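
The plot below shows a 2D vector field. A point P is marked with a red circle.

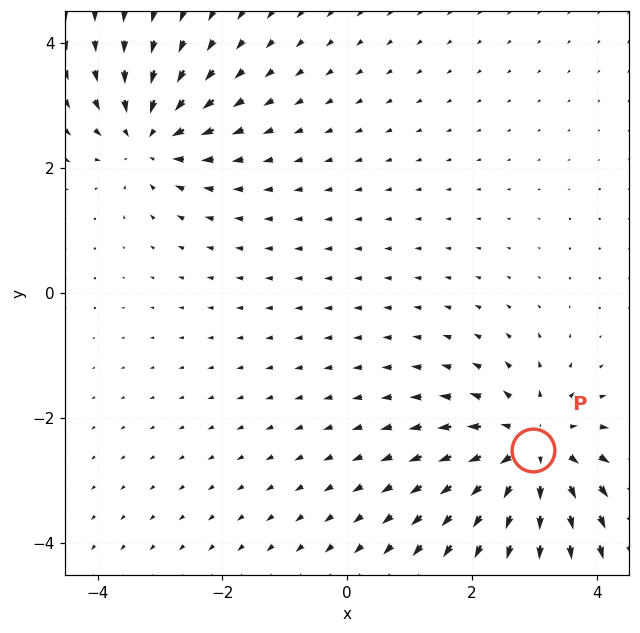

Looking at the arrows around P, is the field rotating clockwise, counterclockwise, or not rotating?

Near P at (3.0, -2.5) the arrows show no circulation. The curl there is ≈0.

not rotating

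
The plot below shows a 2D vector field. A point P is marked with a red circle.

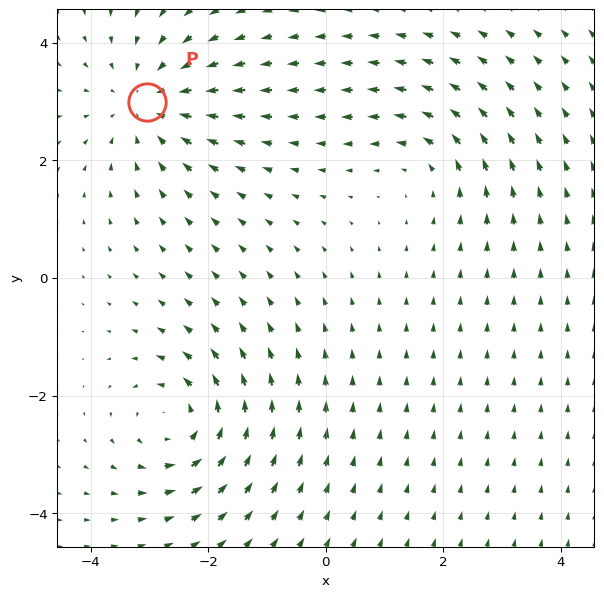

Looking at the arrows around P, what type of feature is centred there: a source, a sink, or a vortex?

sink

At P (-3.0, 3.0) the arrows converge inward. Divergence about -4, curl ≈0 — negative divergence with near-zero curl is a sink.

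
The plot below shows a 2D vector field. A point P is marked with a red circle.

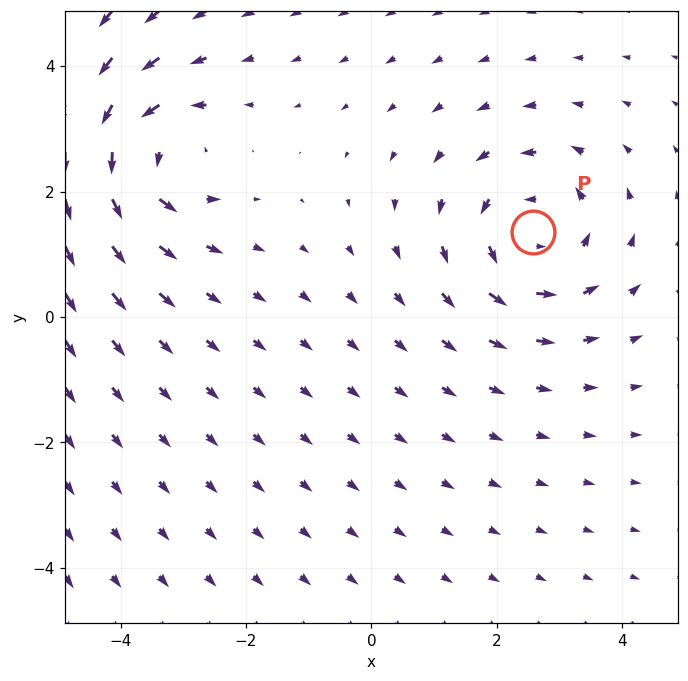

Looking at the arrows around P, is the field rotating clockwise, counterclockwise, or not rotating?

counterclockwise

Near P at (2.6, 1.3) the arrows circulate counterclockwise. The curl (z-component) there is about +4; positive curl means counterclockwise rotation.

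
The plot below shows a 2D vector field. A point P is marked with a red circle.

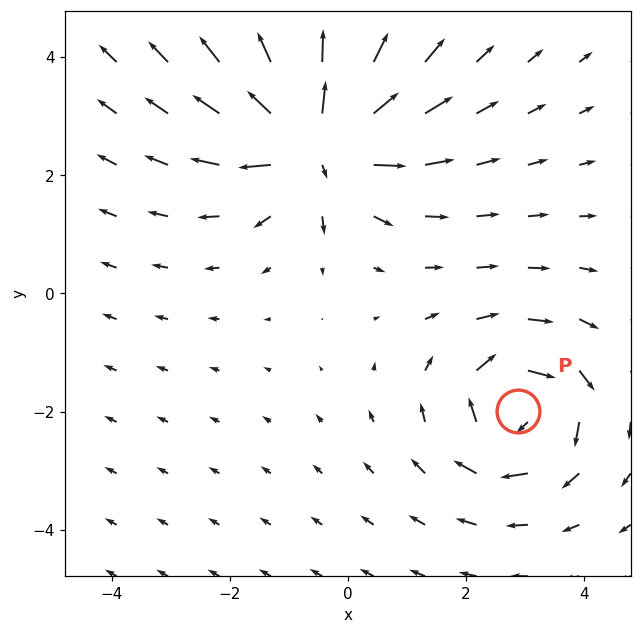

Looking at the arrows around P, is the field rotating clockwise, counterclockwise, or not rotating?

clockwise

Near P at (2.9, -2.0) the arrows circulate clockwise. The curl (z-component) there is about -5; negative curl means clockwise rotation.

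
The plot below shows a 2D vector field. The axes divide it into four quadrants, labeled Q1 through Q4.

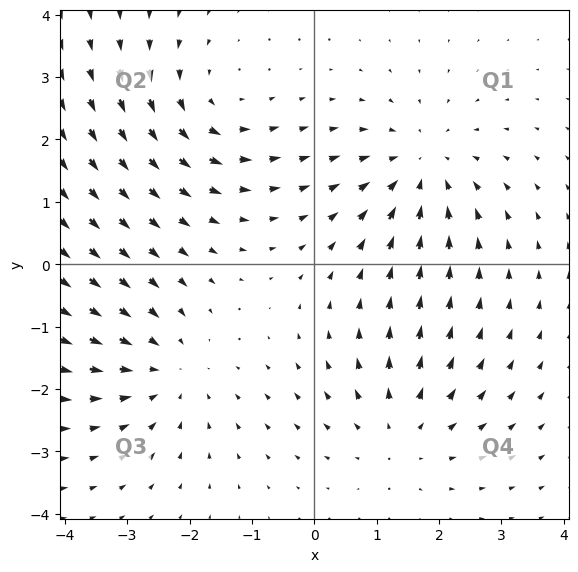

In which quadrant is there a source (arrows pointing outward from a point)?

The source sits at approximately (1.4, -2.7), which lies in quadrant Q4. The divergence there is about +3, positive as expected for a source.

Q4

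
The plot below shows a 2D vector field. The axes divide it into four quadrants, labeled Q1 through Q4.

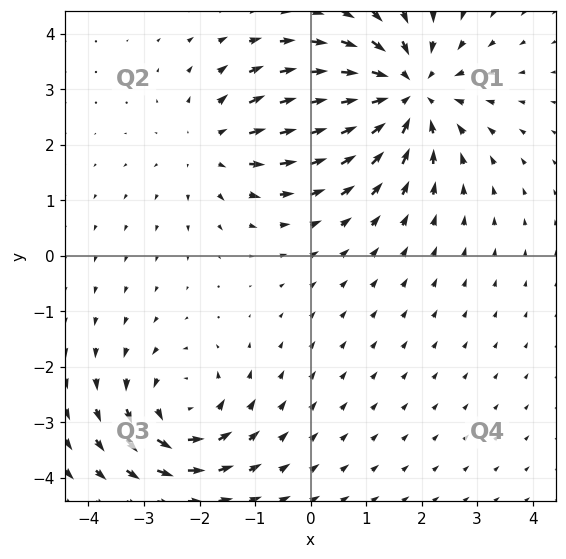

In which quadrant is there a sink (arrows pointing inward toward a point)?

The sink sits at approximately (1.7, 2.9), which lies in quadrant Q1. The divergence there is about -4, negative as expected for a sink.

Q1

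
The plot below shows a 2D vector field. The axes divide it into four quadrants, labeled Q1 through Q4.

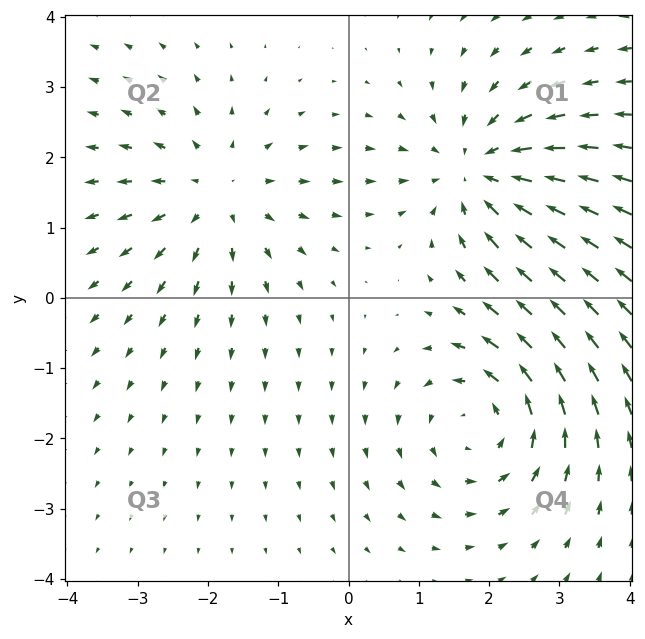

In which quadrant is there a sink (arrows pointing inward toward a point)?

Q1

The sink sits at approximately (1.9, 1.8), which lies in quadrant Q1. The divergence there is about -4, negative as expected for a sink.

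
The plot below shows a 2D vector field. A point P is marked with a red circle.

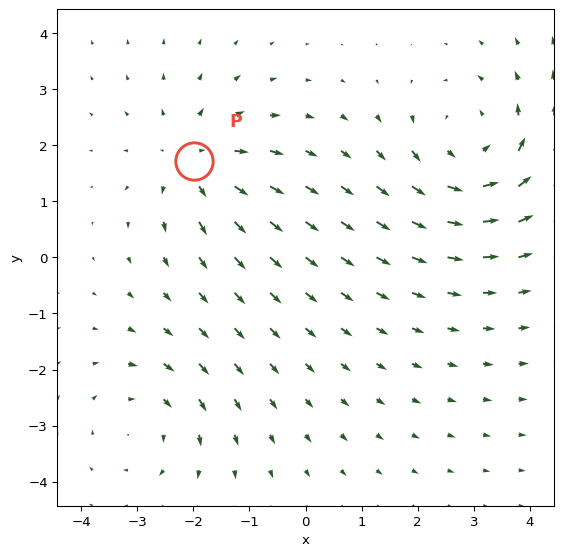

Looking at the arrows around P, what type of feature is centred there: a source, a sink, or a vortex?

source

At P (-2.0, 1.7) the arrows spread outward. Divergence about +3, curl ≈0 — positive divergence with near-zero curl is a source.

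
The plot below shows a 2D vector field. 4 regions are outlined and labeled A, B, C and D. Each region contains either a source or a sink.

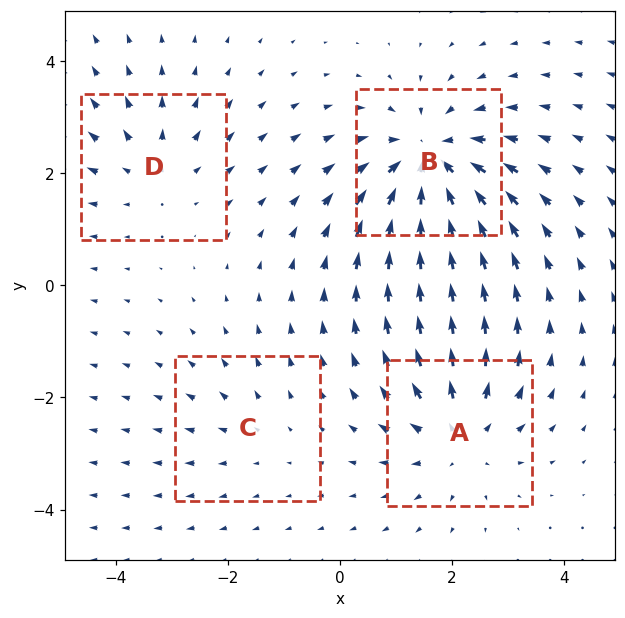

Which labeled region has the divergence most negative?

B

Divergence at each region's feature centre — A: about +4, B: about -6, C: about +2, D: about +3. Region B is most negative.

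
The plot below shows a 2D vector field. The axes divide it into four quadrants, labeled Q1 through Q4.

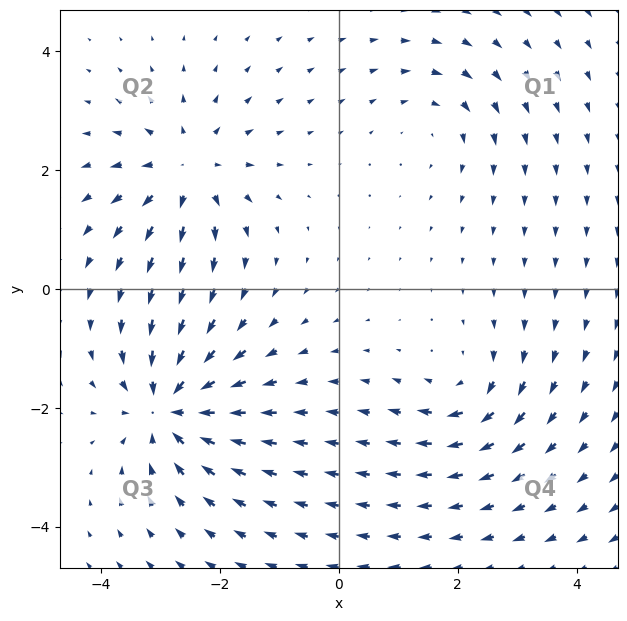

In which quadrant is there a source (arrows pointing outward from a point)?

The source sits at approximately (-2.5, 2.0), which lies in quadrant Q2. The divergence there is about +5, positive as expected for a source.

Q2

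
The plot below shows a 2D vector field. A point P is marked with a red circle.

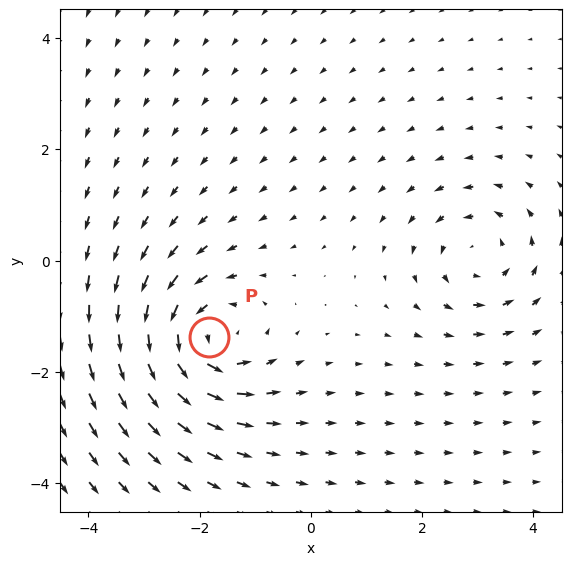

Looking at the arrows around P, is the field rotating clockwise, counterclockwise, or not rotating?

Near P at (-1.8, -1.4) the arrows circulate counterclockwise. The curl (z-component) there is about +5; positive curl means counterclockwise rotation.

counterclockwise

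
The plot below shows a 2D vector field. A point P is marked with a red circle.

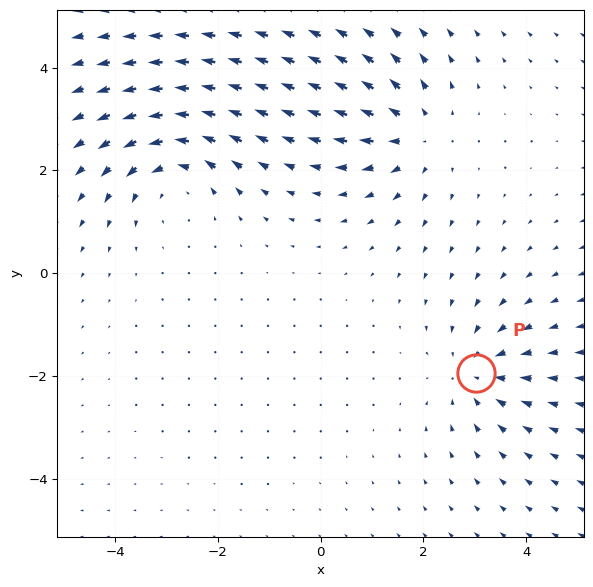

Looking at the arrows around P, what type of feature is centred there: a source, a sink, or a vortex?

sink

At P (3.0, -1.9) the arrows converge inward. Divergence about -3, curl ≈0 — negative divergence with near-zero curl is a sink.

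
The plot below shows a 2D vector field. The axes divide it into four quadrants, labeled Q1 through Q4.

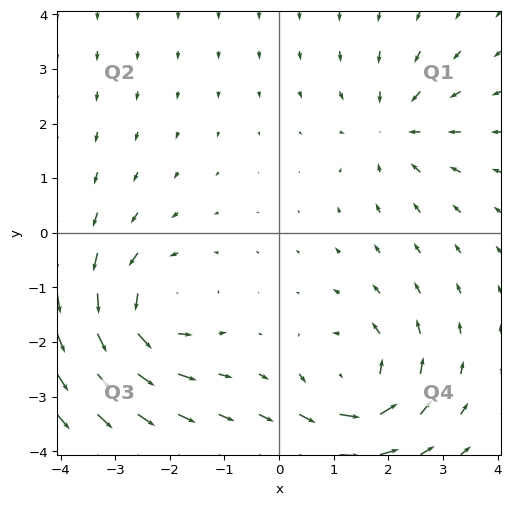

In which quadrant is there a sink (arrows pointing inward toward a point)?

The sink sits at approximately (2.1, 1.9), which lies in quadrant Q1. The divergence there is about -3, negative as expected for a sink.

Q1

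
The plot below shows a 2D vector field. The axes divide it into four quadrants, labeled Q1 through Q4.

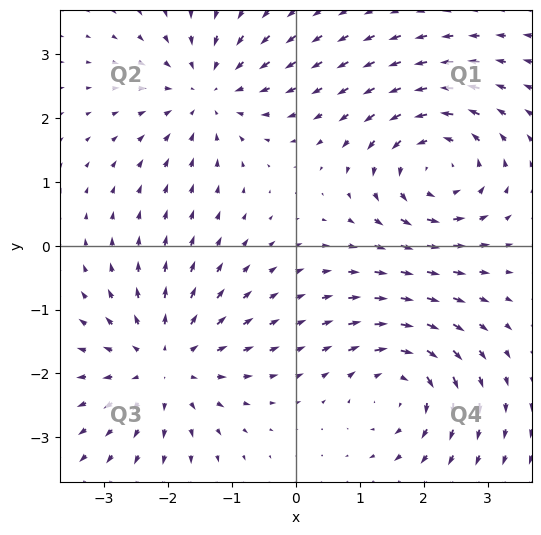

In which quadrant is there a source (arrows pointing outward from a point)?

Q3

The source sits at approximately (-2.1, -1.9), which lies in quadrant Q3. The divergence there is about +3, positive as expected for a source.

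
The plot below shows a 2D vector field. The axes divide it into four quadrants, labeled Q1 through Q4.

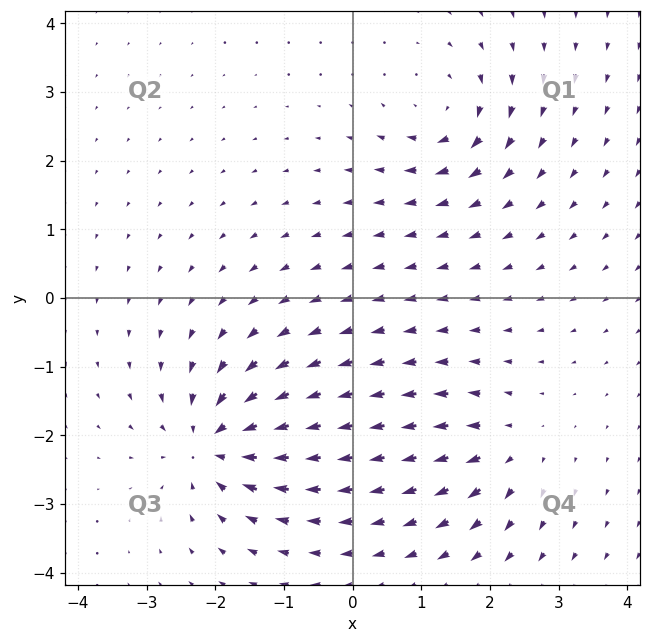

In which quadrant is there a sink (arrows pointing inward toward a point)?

The sink sits at approximately (-2.0, -2.1), which lies in quadrant Q3. The divergence there is about -7, negative as expected for a sink.

Q3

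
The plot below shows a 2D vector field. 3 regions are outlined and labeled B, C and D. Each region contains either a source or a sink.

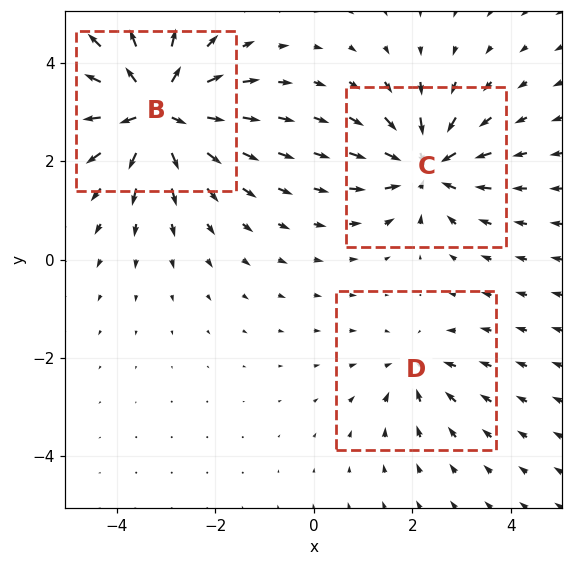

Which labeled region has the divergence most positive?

B

Divergence at each region's feature centre — B: about +6, C: about -4, D: about -2. Region B is most positive.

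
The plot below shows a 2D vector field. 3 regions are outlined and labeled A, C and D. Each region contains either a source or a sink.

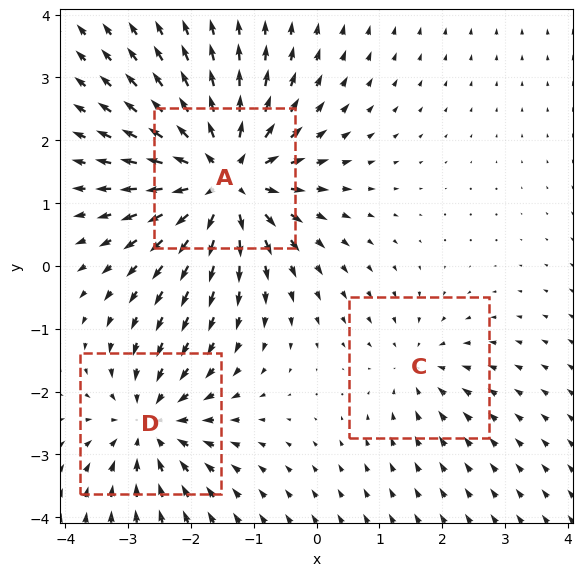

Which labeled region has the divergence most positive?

A

Divergence at each region's feature centre — A: about +6, C: about -2, D: about -4. Region A is most positive.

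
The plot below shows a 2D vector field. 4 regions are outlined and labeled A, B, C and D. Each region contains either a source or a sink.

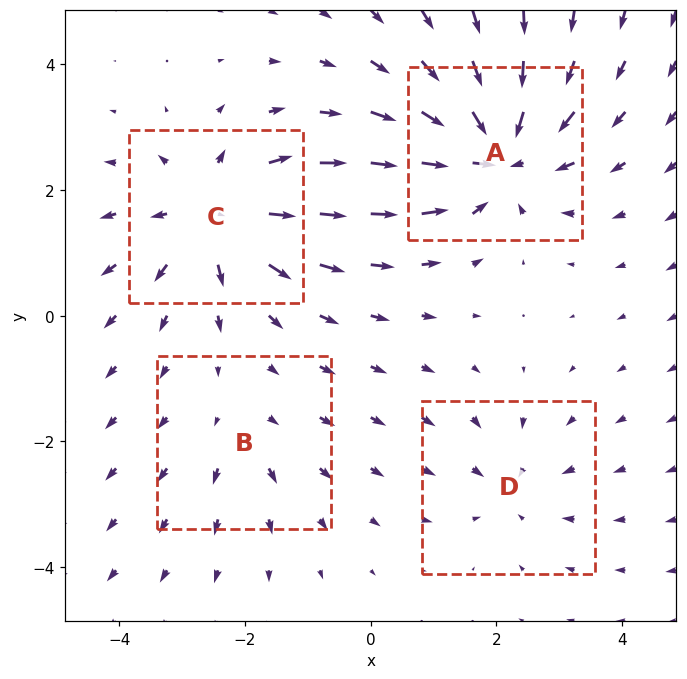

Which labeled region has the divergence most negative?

Divergence at each region's feature centre — A: about -7, B: about +2, C: about +6, D: about -3. Region A is most negative.

A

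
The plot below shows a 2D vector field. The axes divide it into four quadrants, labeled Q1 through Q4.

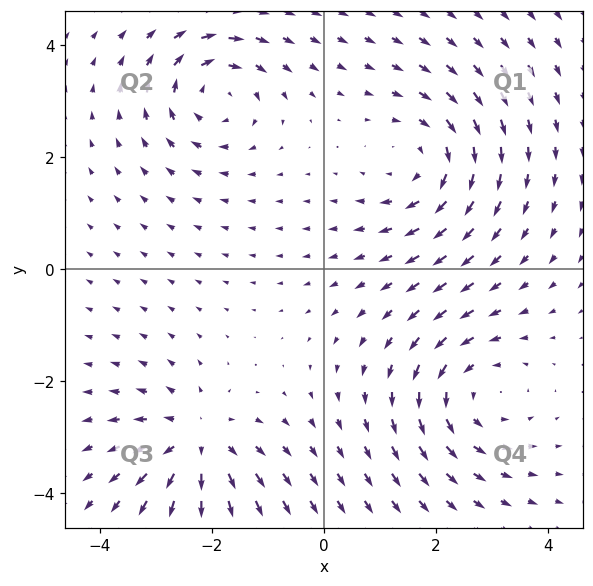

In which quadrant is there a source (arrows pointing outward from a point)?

The source sits at approximately (-2.3, -3.1), which lies in quadrant Q3. The divergence there is about +5, positive as expected for a source.

Q3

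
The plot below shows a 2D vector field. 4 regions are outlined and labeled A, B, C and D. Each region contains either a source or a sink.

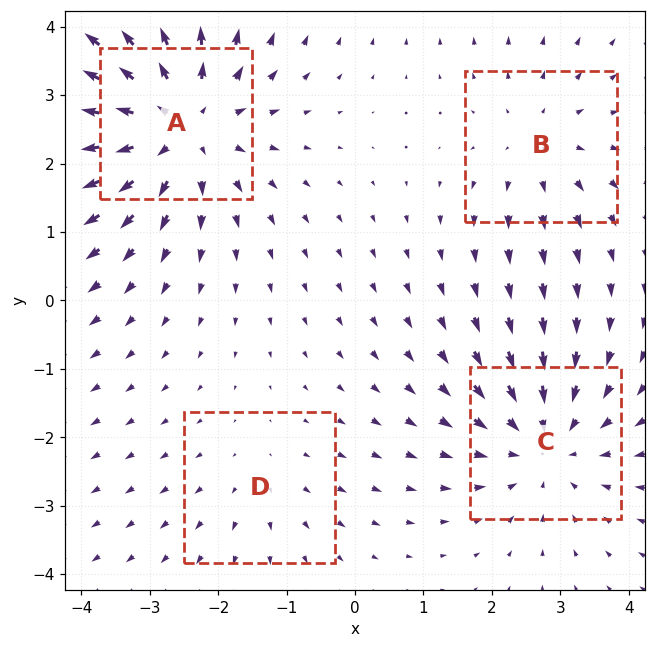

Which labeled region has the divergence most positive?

A

Divergence at each region's feature centre — A: about +6, B: about +3, C: about -4, D: about +2. Region A is most positive.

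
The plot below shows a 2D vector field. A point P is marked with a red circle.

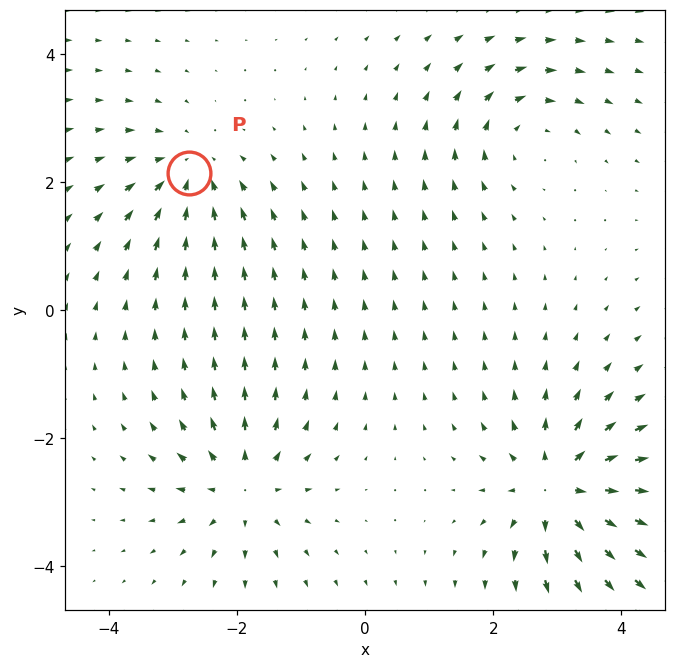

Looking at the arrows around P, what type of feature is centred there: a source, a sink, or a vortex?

At P (-2.8, 2.1) the arrows converge inward. Divergence about -4, curl ≈0 — negative divergence with near-zero curl is a sink.

sink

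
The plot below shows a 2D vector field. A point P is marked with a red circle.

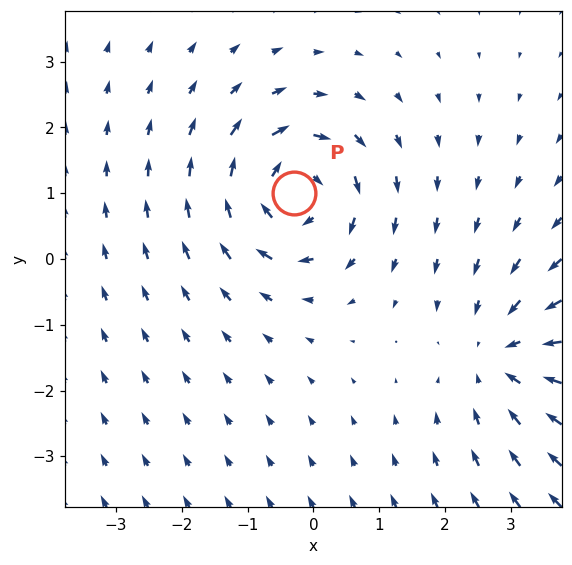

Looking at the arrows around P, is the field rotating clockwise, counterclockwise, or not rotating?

Near P at (-0.3, 1.0) the arrows circulate clockwise. The curl (z-component) there is about -5; negative curl means clockwise rotation.

clockwise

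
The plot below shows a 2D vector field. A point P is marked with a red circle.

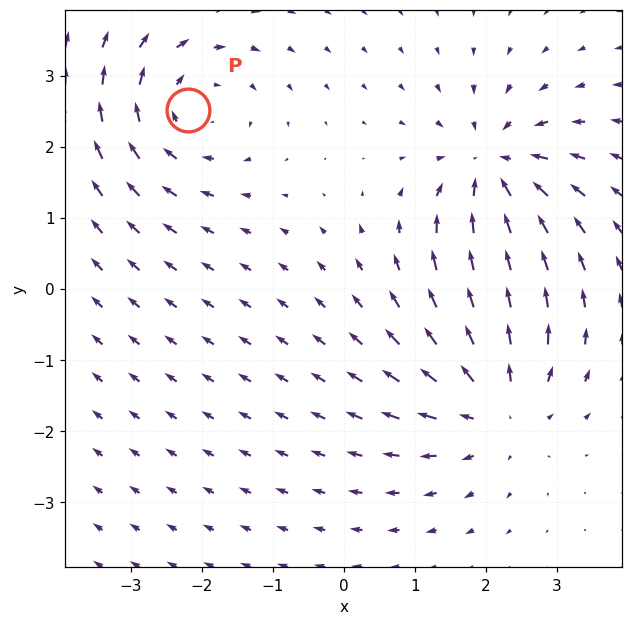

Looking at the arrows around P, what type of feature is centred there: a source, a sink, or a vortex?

vortex

At P (-2.2, 2.5) the arrows circulate clockwise. Divergence ≈0, curl about -4 — near-zero divergence with nonzero curl is a vortex.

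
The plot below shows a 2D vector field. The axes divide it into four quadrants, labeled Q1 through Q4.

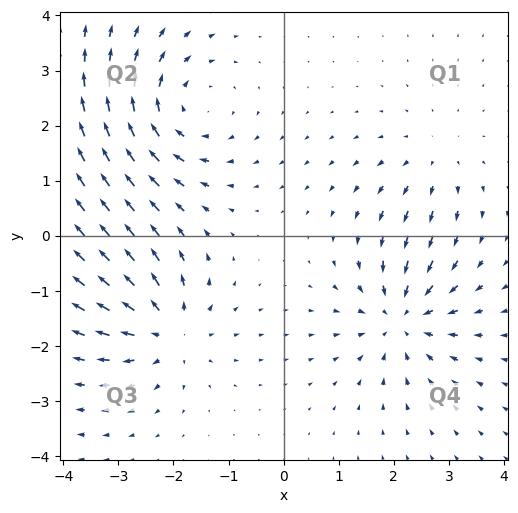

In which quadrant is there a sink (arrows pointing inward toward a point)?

The sink sits at approximately (2.2, -1.5), which lies in quadrant Q4. The divergence there is about -5, negative as expected for a sink.

Q4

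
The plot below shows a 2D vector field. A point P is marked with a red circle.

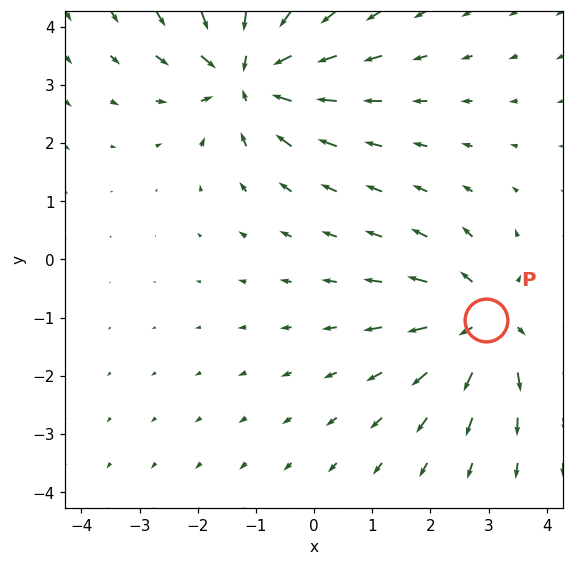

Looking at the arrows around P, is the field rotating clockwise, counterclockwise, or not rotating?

not rotating

Near P at (3.0, -1.0) the arrows show no circulation. The curl there is ≈0.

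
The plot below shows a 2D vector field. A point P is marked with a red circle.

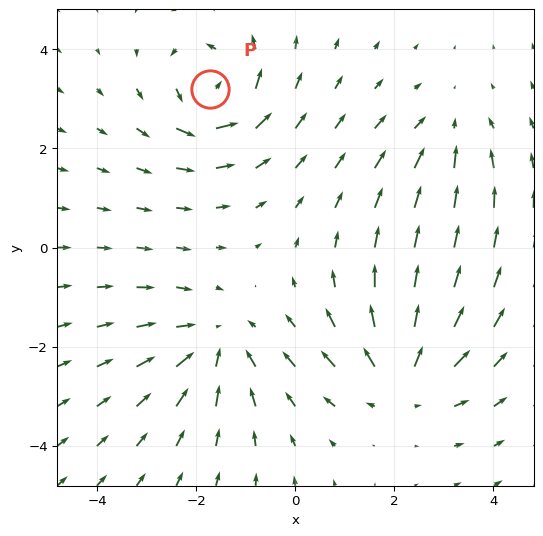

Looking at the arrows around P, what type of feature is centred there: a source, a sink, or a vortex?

vortex

At P (-1.7, 3.2) the arrows circulate counterclockwise. Divergence ≈0, curl about +5 — near-zero divergence with nonzero curl is a vortex.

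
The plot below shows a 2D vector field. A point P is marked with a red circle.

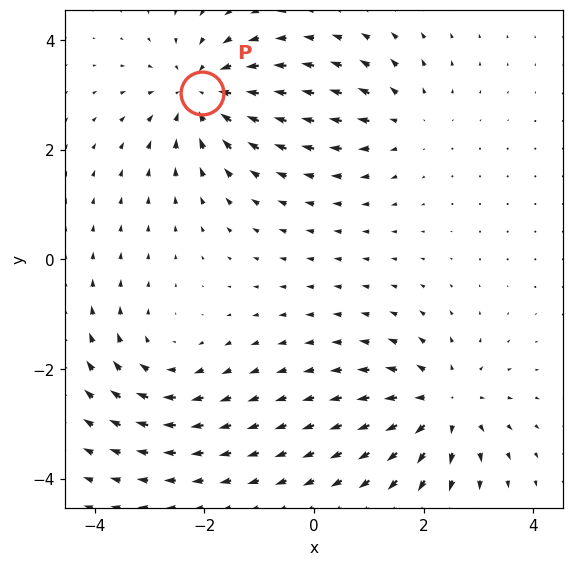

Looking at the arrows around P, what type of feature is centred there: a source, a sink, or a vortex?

At P (-2.0, 3.0) the arrows converge inward. Divergence about -5, curl ≈0 — negative divergence with near-zero curl is a sink.

sink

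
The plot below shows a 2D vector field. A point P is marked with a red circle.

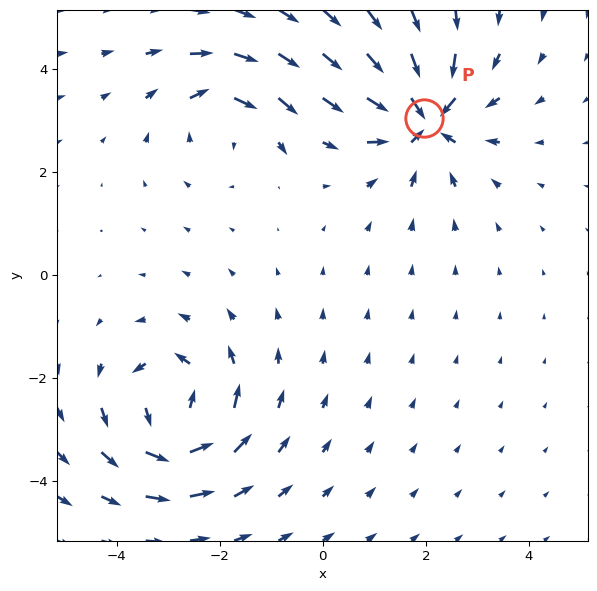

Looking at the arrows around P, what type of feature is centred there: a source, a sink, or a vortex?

sink

At P (2.0, 3.0) the arrows converge inward. Divergence about -7, curl ≈0 — negative divergence with near-zero curl is a sink.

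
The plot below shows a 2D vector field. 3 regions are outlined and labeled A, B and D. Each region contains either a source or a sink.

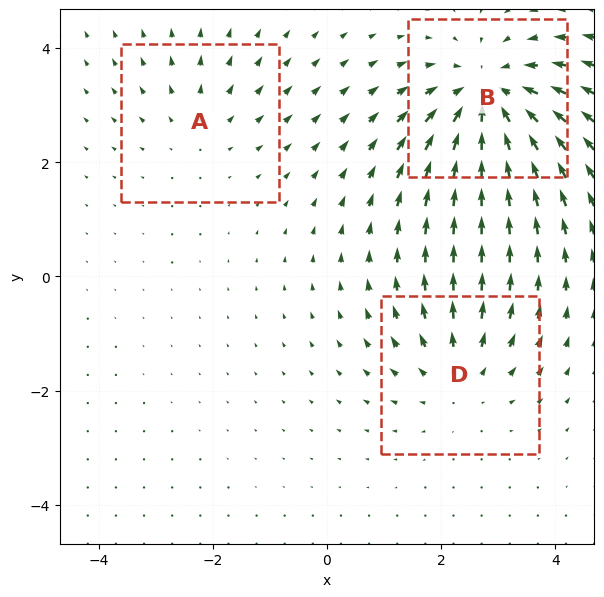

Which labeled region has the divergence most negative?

B

Divergence at each region's feature centre — A: about +2, B: about -5, D: about +3. Region B is most negative.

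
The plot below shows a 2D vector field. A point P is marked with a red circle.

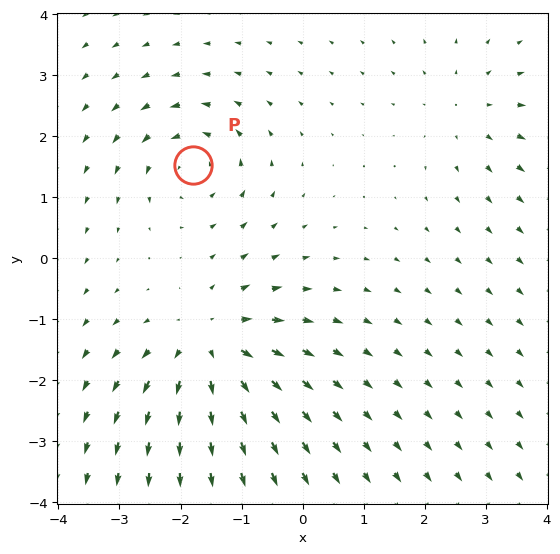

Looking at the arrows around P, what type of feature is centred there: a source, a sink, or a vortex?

At P (-1.8, 1.5) the arrows circulate counterclockwise. Divergence ≈0, curl about +4 — near-zero divergence with nonzero curl is a vortex.

vortex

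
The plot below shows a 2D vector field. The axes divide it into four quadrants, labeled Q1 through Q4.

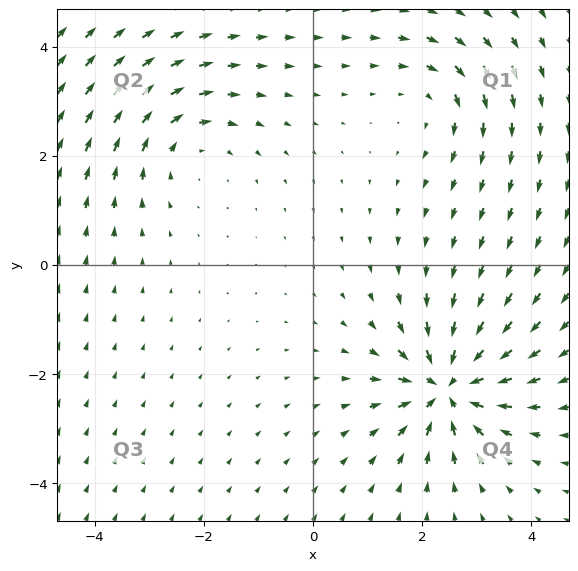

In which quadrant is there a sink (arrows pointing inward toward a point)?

Q4

The sink sits at approximately (2.5, -2.2), which lies in quadrant Q4. The divergence there is about -7, negative as expected for a sink.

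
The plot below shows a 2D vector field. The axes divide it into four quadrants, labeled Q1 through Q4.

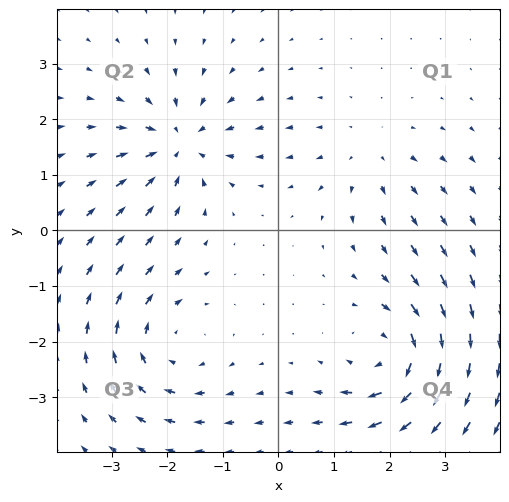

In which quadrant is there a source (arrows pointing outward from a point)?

The source sits at approximately (1.6, 1.3), which lies in quadrant Q1. The divergence there is about +3, positive as expected for a source.

Q1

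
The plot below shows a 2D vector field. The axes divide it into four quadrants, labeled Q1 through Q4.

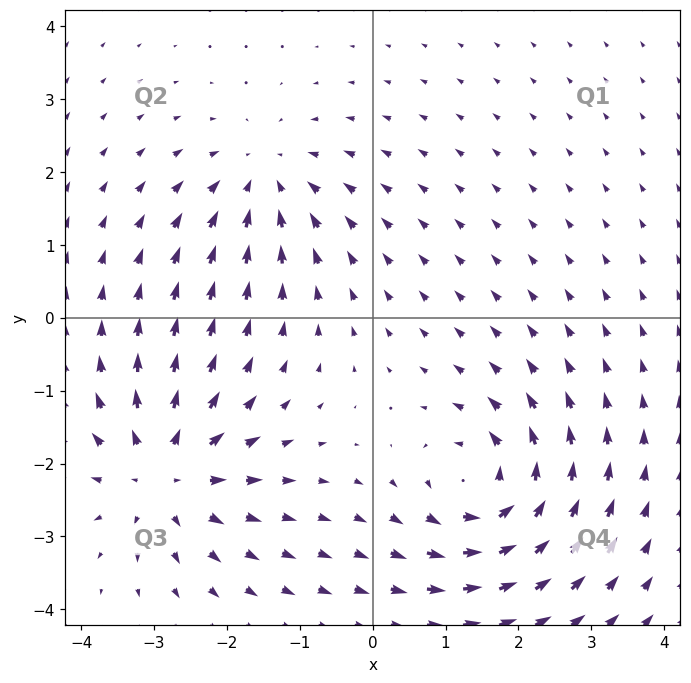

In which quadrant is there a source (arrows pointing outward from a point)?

The source sits at approximately (-2.9, -2.1), which lies in quadrant Q3. The divergence there is about +4, positive as expected for a source.

Q3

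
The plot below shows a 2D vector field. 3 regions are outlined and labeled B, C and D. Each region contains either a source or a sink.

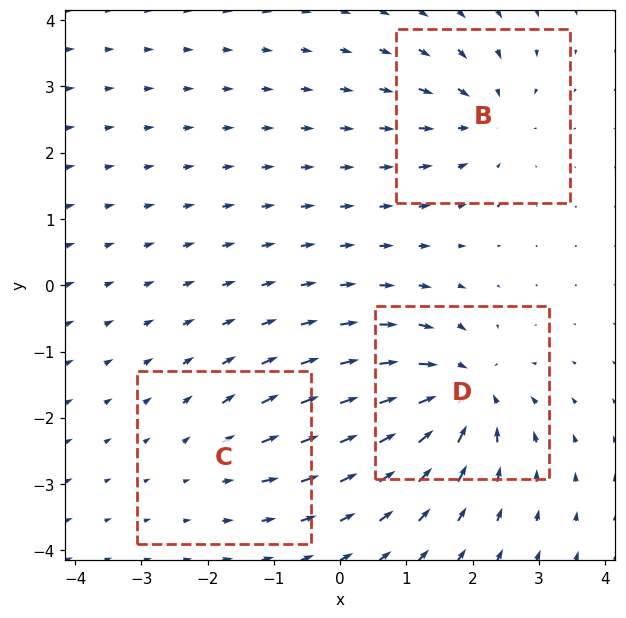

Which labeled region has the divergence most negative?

Divergence at each region's feature centre — B: about -4, C: about +2, D: about -6. Region D is most negative.

D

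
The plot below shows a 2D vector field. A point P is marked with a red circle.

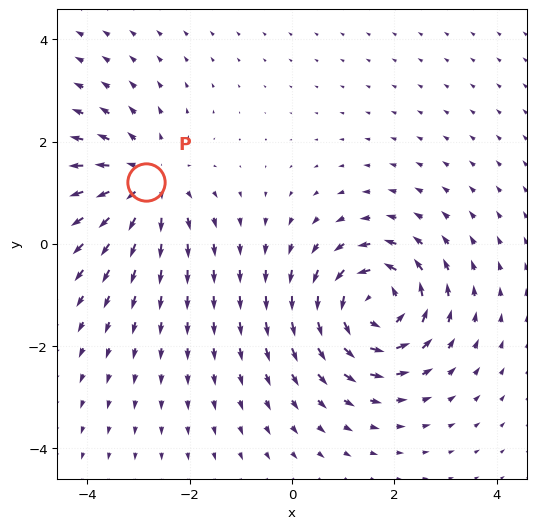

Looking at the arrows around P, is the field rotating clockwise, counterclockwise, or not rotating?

not rotating

Near P at (-2.9, 1.2) the arrows show no circulation. The curl there is ≈0.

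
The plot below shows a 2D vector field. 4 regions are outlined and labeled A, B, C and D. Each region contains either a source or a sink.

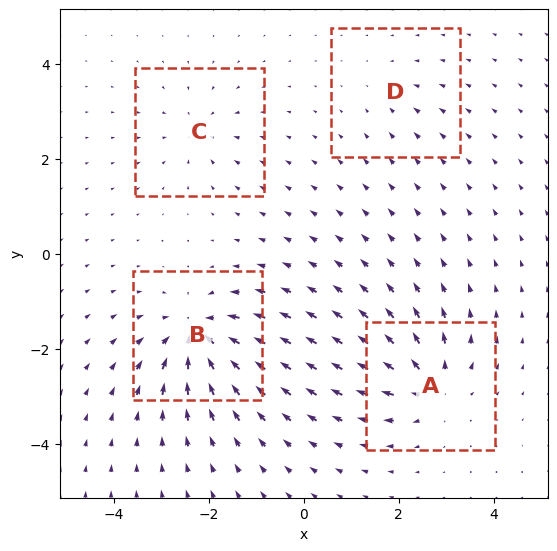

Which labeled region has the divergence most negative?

B

Divergence at each region's feature centre — A: about +6, B: about -8, C: about -4, D: about -2. Region B is most negative.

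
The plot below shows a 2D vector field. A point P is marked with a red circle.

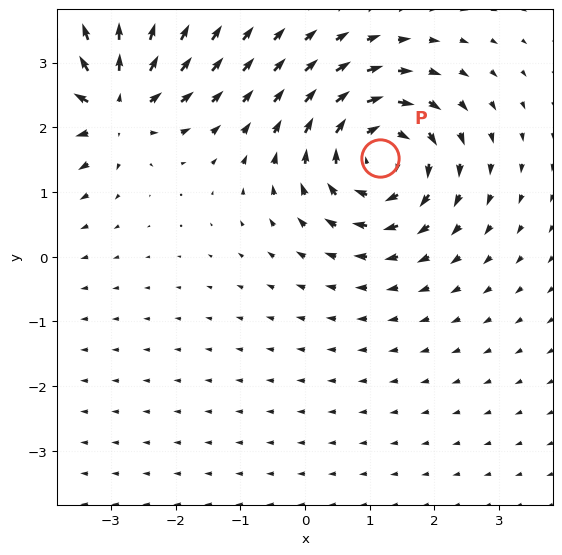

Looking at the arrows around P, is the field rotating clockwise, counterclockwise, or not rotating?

Near P at (1.2, 1.5) the arrows circulate clockwise. The curl (z-component) there is about -5; negative curl means clockwise rotation.

clockwise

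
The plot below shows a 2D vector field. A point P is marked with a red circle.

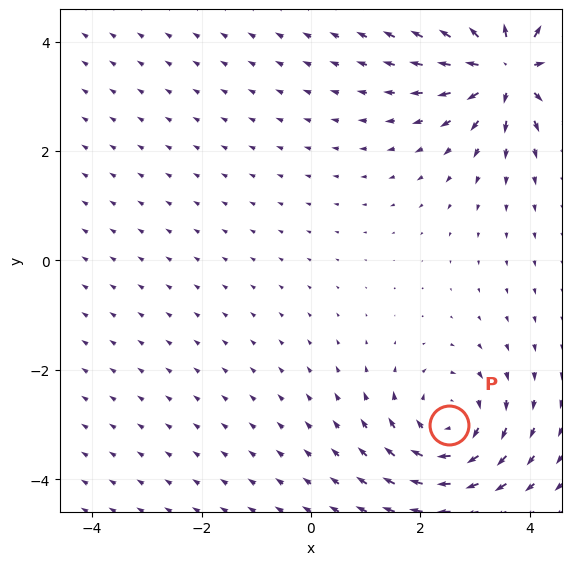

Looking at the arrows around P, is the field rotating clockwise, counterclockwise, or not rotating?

Near P at (2.5, -3.0) the arrows circulate clockwise. The curl (z-component) there is about -3; negative curl means clockwise rotation.

clockwise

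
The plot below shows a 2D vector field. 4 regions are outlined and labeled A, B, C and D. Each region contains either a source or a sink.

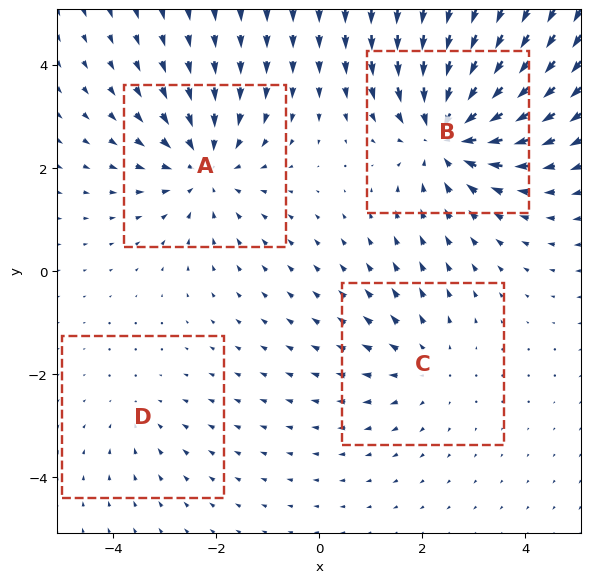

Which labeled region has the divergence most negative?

Divergence at each region's feature centre — A: about -5, B: about -6, C: about +3, D: about -2. Region B is most negative.

B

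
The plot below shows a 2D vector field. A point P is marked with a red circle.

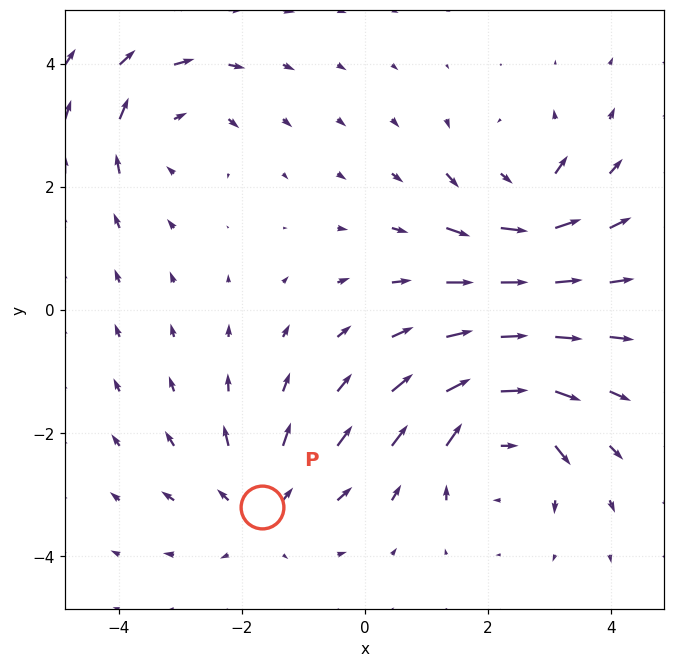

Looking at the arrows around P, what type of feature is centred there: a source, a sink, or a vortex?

At P (-1.7, -3.2) the arrows spread outward. Divergence about +3, curl ≈0 — positive divergence with near-zero curl is a source.

source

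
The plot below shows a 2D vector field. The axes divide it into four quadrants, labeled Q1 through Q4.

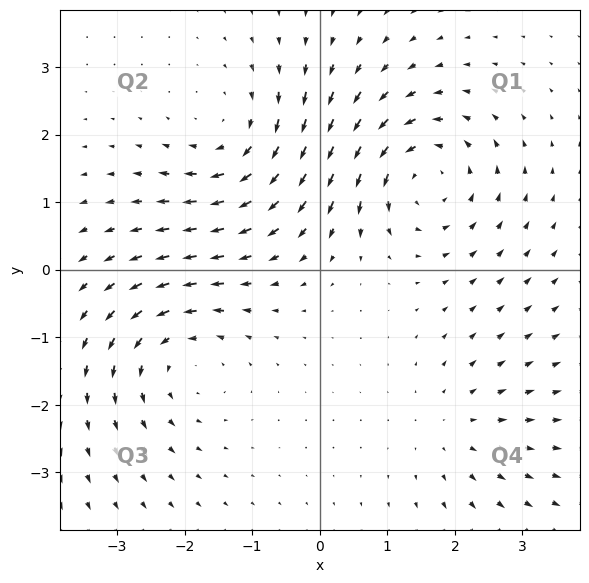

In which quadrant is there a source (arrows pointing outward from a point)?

Q4

The source sits at approximately (2.0, -2.3), which lies in quadrant Q4. The divergence there is about +2, positive as expected for a source.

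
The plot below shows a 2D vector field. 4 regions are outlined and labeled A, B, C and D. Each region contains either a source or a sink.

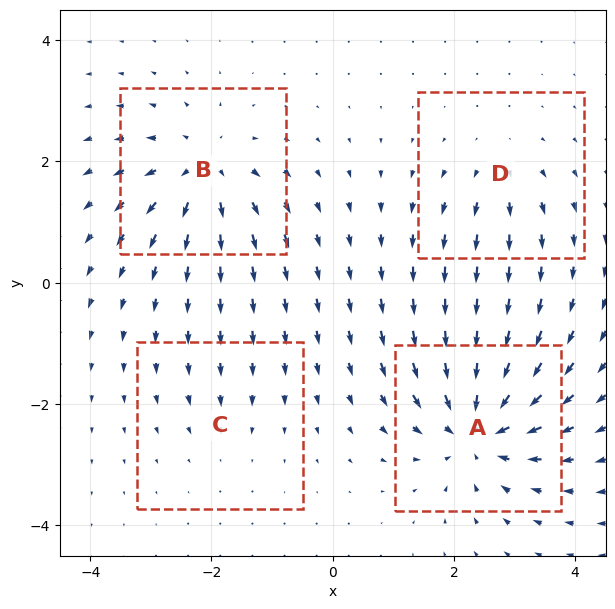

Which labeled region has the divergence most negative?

Divergence at each region's feature centre — A: about -8, B: about +6, C: about -2, D: about +4. Region A is most negative.

A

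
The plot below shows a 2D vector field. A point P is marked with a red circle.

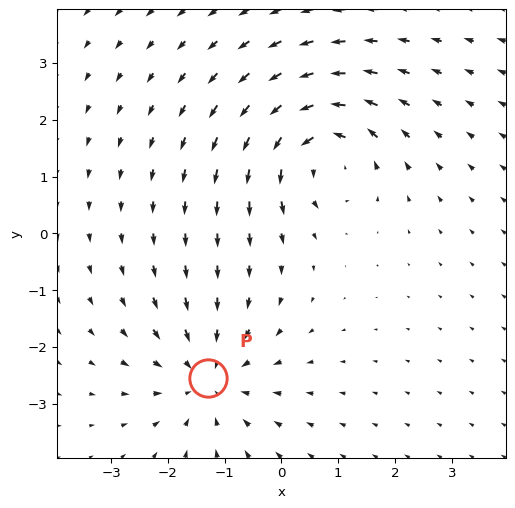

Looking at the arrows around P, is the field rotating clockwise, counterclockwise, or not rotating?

not rotating

Near P at (-1.3, -2.5) the arrows show no circulation. The curl there is ≈0.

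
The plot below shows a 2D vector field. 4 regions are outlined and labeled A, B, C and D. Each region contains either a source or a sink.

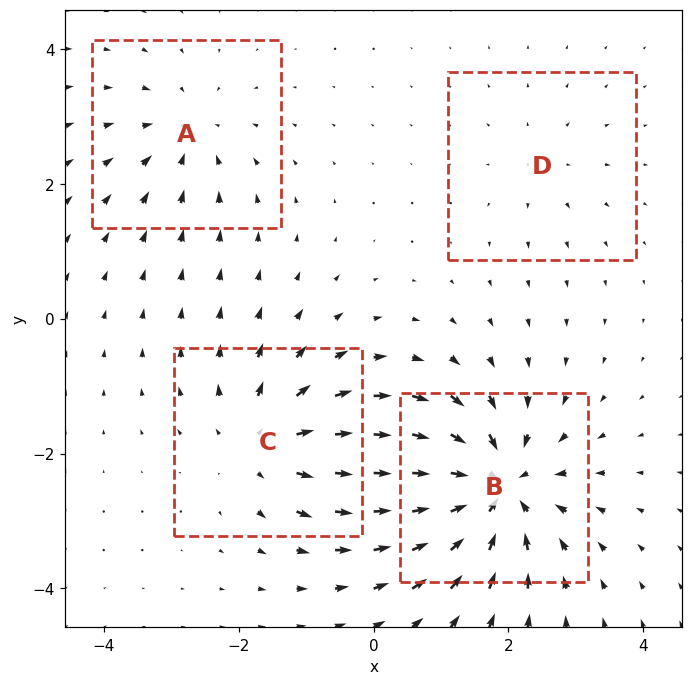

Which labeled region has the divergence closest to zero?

D

Divergence at each region's feature centre — A: about -4, B: about -8, C: about +5, D: about +2. Region D is closest to zero.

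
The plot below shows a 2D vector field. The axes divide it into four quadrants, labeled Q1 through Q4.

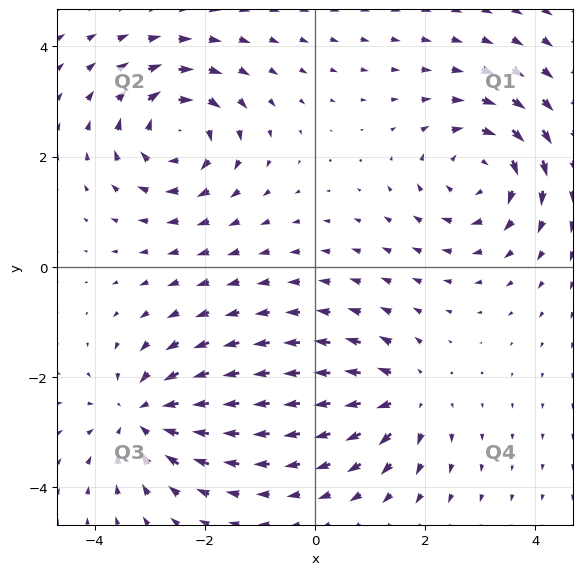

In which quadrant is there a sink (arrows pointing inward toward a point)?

The sink sits at approximately (-3.1, -2.7), which lies in quadrant Q3. The divergence there is about -4, negative as expected for a sink.

Q3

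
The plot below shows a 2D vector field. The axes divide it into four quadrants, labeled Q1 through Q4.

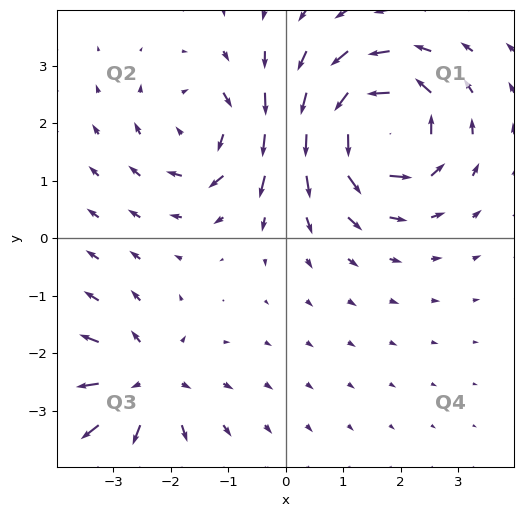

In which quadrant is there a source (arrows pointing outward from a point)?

Q3

The source sits at approximately (-2.4, -2.5), which lies in quadrant Q3. The divergence there is about +4, positive as expected for a source.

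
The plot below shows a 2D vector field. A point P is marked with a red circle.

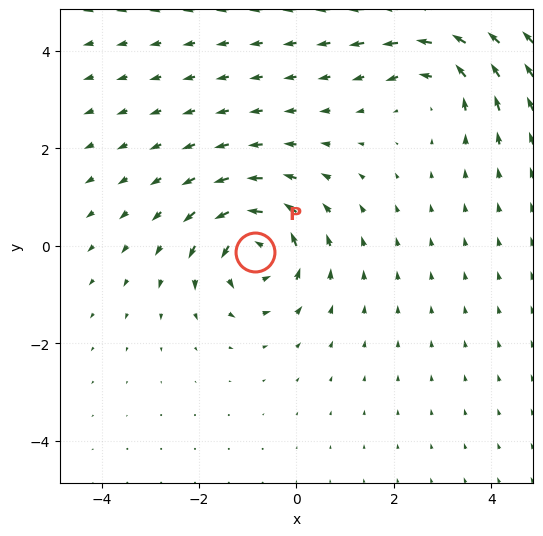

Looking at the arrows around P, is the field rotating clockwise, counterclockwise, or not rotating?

counterclockwise

Near P at (-0.8, -0.1) the arrows circulate counterclockwise. The curl (z-component) there is about +6; positive curl means counterclockwise rotation.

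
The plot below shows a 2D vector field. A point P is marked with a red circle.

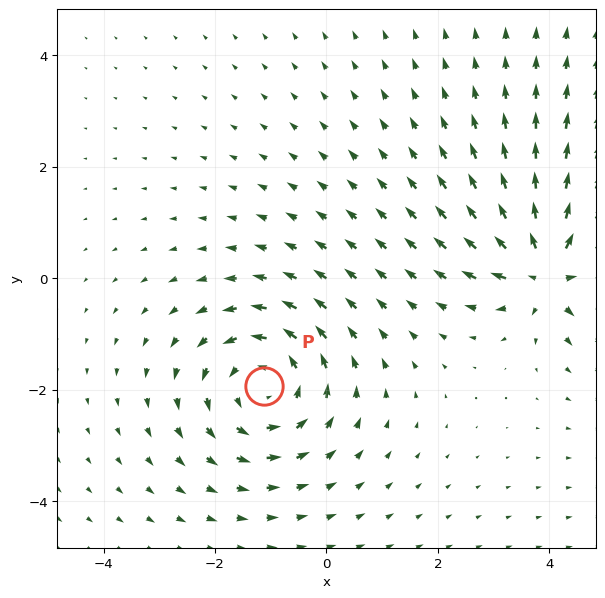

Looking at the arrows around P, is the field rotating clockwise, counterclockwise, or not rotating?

counterclockwise

Near P at (-1.1, -1.9) the arrows circulate counterclockwise. The curl (z-component) there is about +4; positive curl means counterclockwise rotation.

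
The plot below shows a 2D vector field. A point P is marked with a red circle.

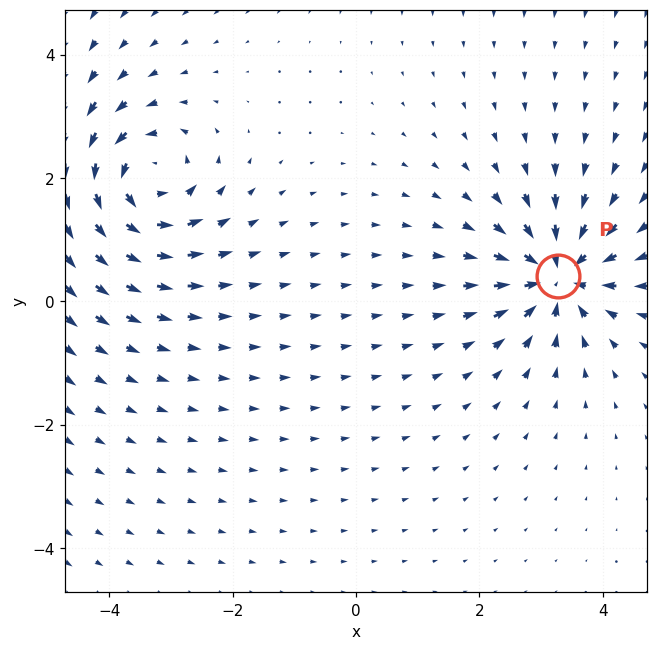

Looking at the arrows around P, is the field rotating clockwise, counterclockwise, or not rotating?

Near P at (3.3, 0.4) the arrows show no circulation. The curl there is ≈0.

not rotating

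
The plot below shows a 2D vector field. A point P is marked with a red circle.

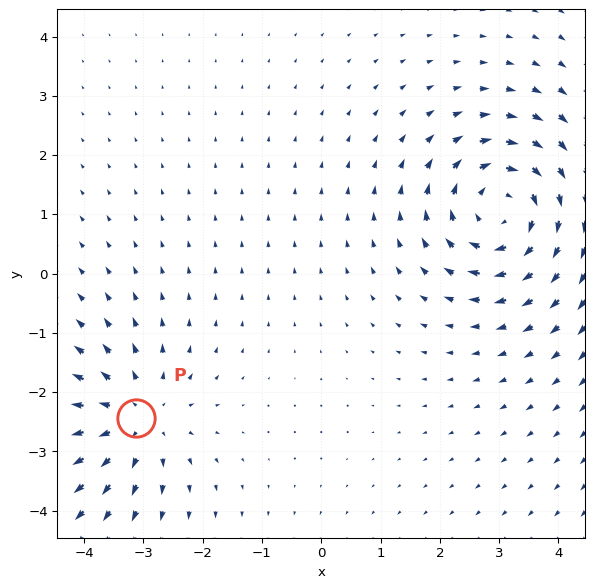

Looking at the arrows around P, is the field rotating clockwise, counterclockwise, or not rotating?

Near P at (-3.1, -2.4) the arrows show no circulation. The curl there is ≈0.

not rotating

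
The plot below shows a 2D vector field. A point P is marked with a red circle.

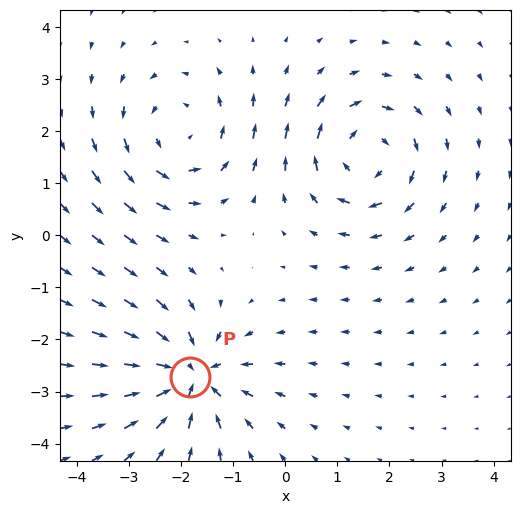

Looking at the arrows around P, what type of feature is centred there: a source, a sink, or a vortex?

sink

At P (-1.8, -2.7) the arrows converge inward. Divergence about -5, curl ≈0 — negative divergence with near-zero curl is a sink.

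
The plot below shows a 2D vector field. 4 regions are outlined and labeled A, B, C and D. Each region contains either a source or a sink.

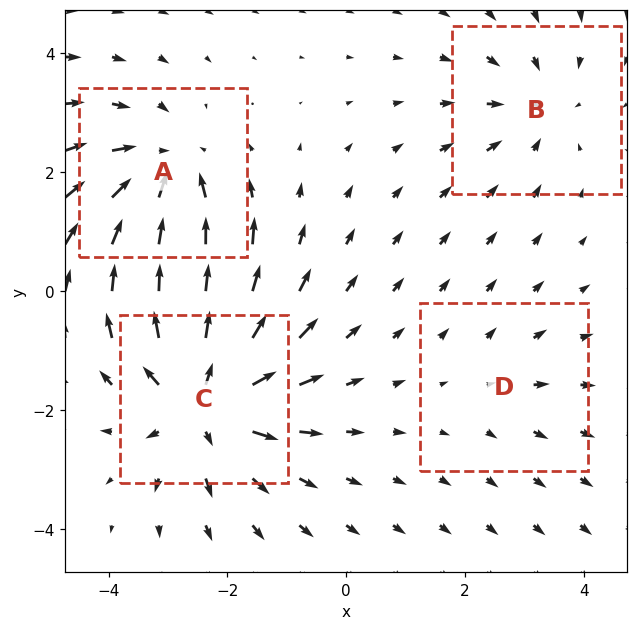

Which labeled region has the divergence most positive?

C

Divergence at each region's feature centre — A: about -5, B: about -3, C: about +6, D: about +2. Region C is most positive.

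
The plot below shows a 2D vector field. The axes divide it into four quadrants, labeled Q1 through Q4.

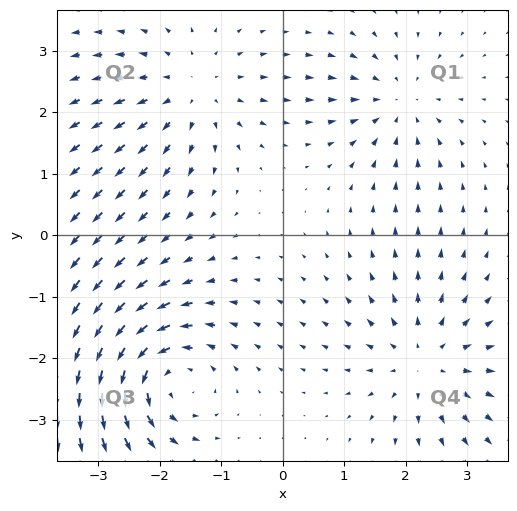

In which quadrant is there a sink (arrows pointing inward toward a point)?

Q1

The sink sits at approximately (1.9, 2.2), which lies in quadrant Q1. The divergence there is about -4, negative as expected for a sink.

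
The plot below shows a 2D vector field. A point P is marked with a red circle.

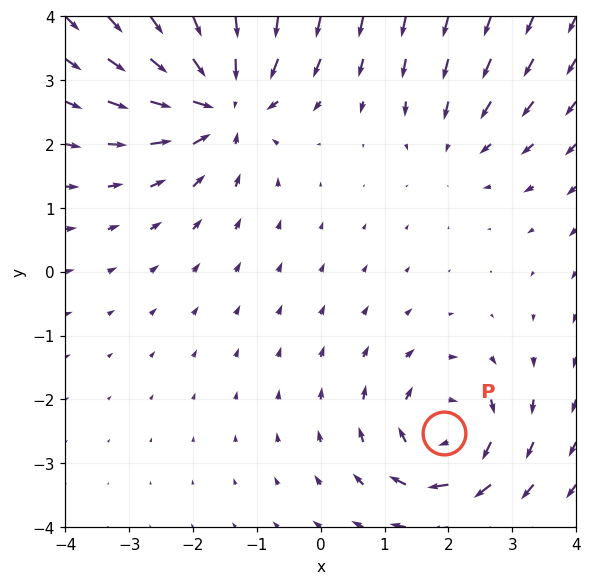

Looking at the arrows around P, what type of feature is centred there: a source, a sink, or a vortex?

At P (1.9, -2.5) the arrows circulate clockwise. Divergence ≈0, curl about -5 — near-zero divergence with nonzero curl is a vortex.

vortex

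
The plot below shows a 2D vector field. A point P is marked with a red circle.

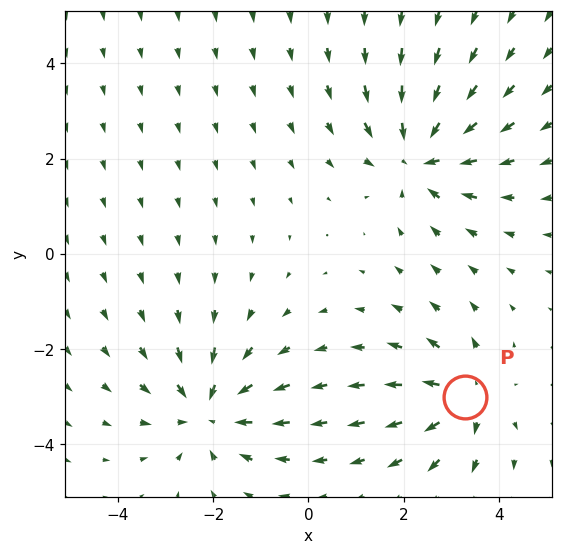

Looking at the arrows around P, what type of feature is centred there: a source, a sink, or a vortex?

source

At P (3.3, -3.0) the arrows spread outward. Divergence about +5, curl ≈0 — positive divergence with near-zero curl is a source.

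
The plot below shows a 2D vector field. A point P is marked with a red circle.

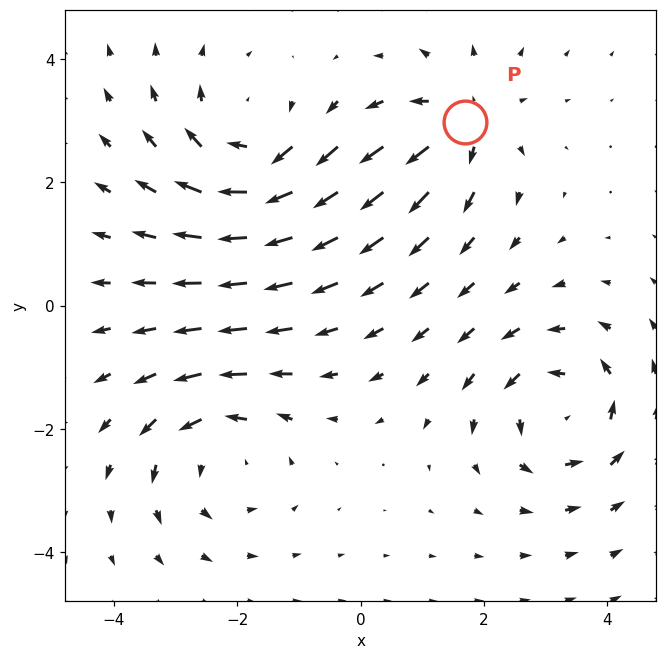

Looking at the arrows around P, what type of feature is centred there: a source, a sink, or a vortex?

source

At P (1.7, 3.0) the arrows spread outward. Divergence about +4, curl ≈0 — positive divergence with near-zero curl is a source.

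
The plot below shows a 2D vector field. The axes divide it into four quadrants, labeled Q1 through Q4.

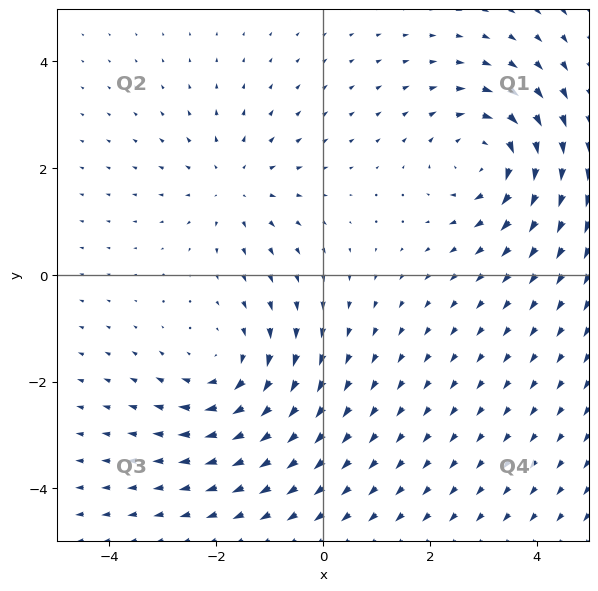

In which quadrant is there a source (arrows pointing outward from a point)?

Q2

The source sits at approximately (-1.7, 1.7), which lies in quadrant Q2. The divergence there is about +3, positive as expected for a source.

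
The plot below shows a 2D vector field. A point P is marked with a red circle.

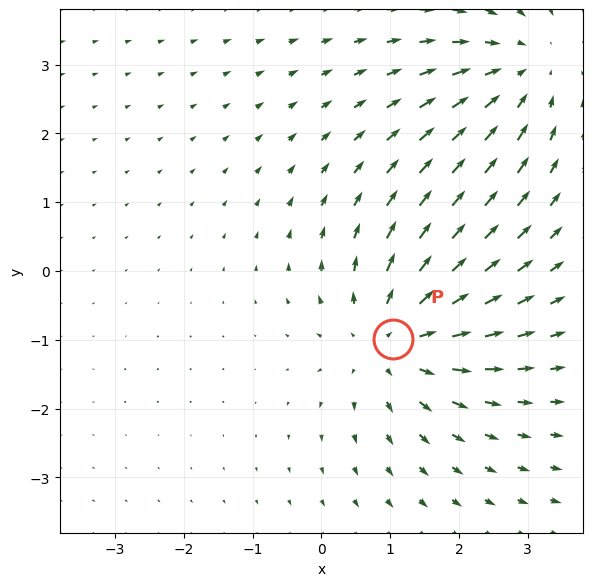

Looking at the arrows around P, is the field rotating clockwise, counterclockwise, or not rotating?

Near P at (1.0, -1.0) the arrows show no circulation. The curl there is ≈0.

not rotating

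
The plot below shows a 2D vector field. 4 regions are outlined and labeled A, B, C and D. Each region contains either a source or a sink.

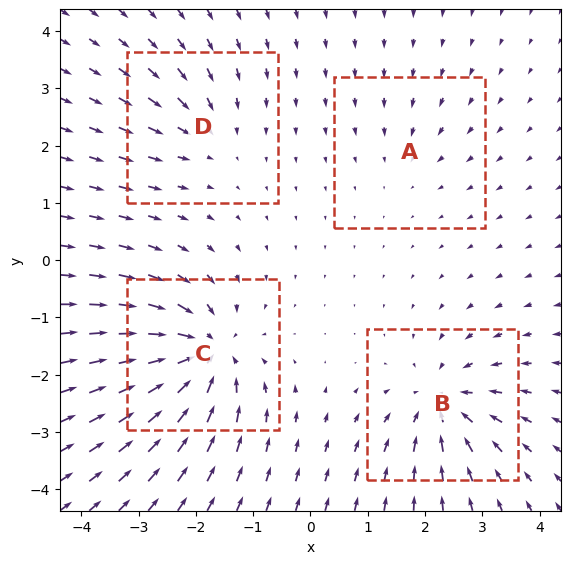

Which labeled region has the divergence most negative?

C

Divergence at each region's feature centre — A: about -2, B: about -6, C: about -8, D: about -4. Region C is most negative.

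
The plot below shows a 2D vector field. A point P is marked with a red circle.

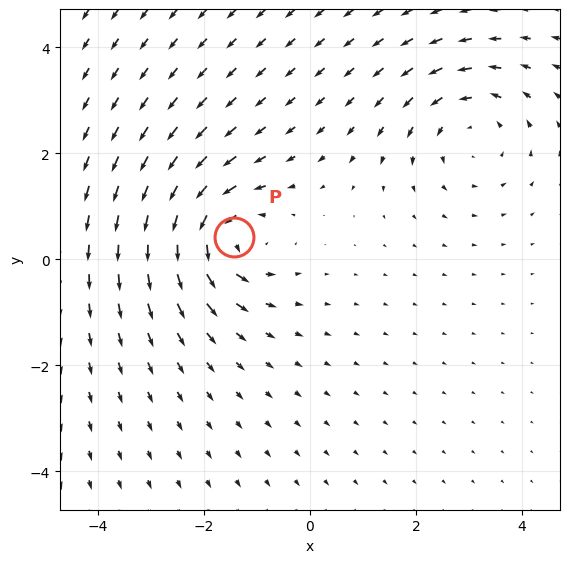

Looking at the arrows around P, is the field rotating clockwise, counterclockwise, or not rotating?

counterclockwise

Near P at (-1.4, 0.4) the arrows circulate counterclockwise. The curl (z-component) there is about +7; positive curl means counterclockwise rotation.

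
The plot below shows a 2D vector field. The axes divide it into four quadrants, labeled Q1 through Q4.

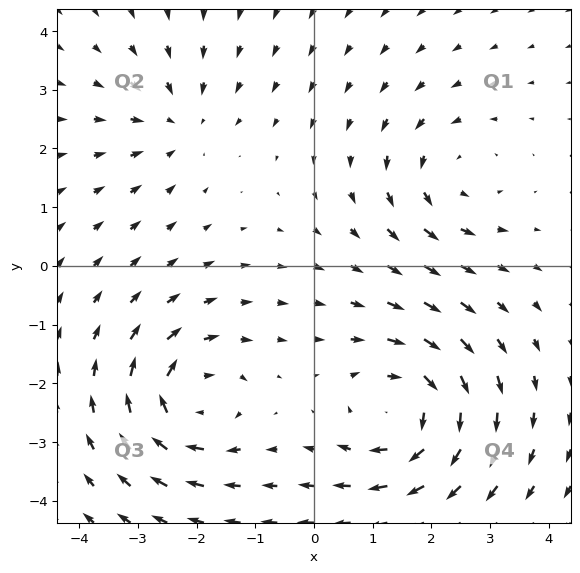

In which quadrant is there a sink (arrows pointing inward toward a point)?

The sink sits at approximately (-2.3, 2.4), which lies in quadrant Q2. The divergence there is about -3, negative as expected for a sink.

Q2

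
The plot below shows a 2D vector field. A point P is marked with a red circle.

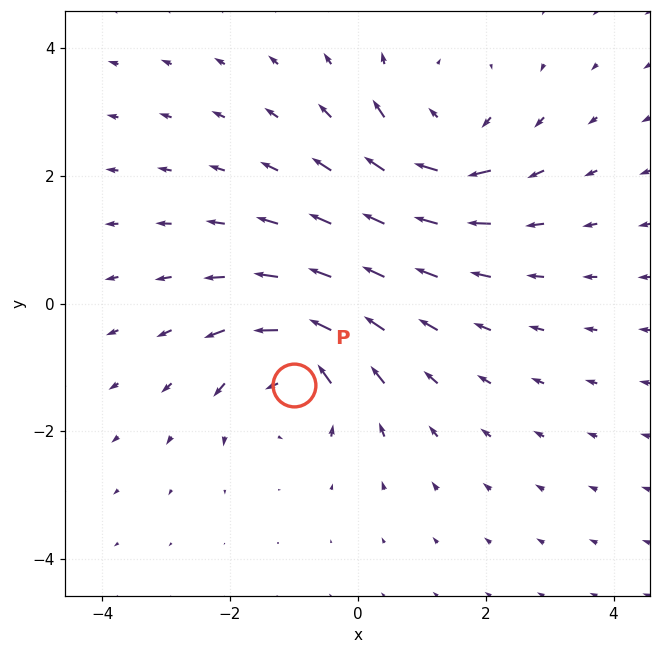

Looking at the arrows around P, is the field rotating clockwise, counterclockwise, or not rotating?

Near P at (-1.0, -1.3) the arrows circulate counterclockwise. The curl (z-component) there is about +5; positive curl means counterclockwise rotation.

counterclockwise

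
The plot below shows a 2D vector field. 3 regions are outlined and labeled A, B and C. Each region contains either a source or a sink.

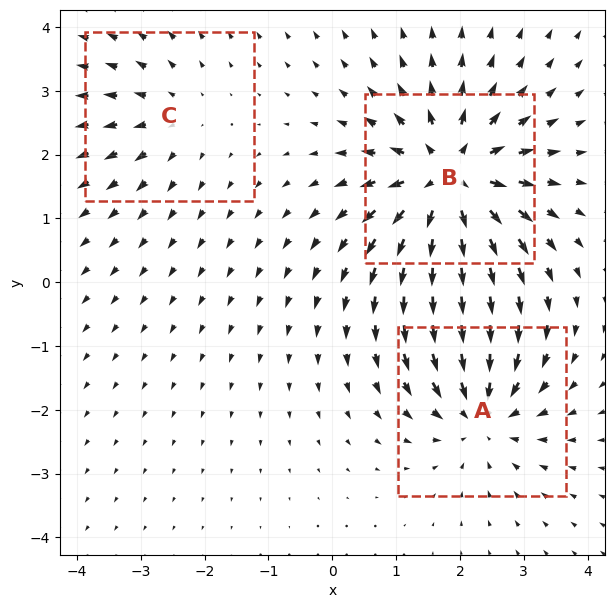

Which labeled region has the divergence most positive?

B

Divergence at each region's feature centre — A: about -4, B: about +5, C: about +2. Region B is most positive.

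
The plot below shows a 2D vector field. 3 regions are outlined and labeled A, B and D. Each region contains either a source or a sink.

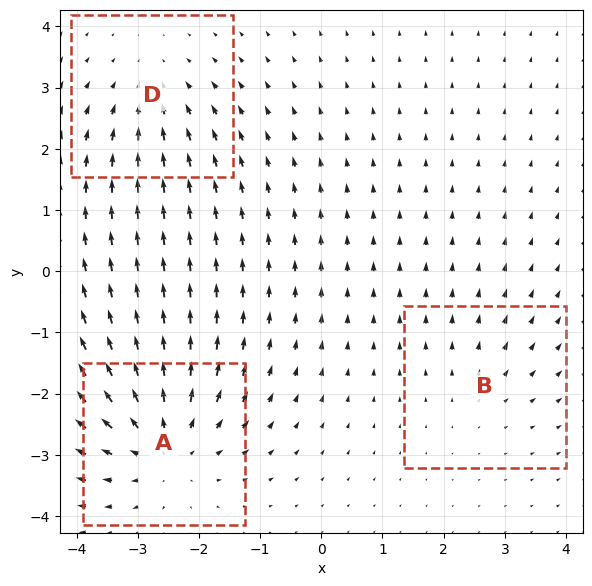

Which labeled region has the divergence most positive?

Divergence at each region's feature centre — A: about +4, B: about +2, D: about -3. Region A is most positive.

A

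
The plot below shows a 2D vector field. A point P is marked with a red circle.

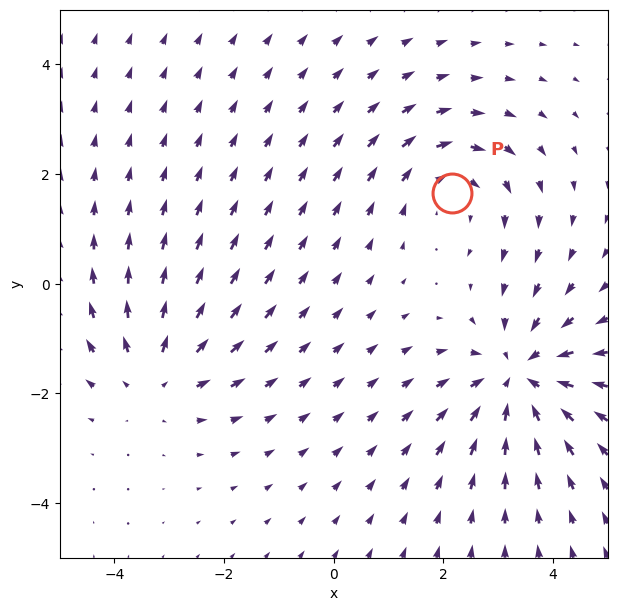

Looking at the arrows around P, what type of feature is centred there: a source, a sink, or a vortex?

vortex

At P (2.2, 1.7) the arrows circulate clockwise. Divergence ≈0, curl about -3 — near-zero divergence with nonzero curl is a vortex.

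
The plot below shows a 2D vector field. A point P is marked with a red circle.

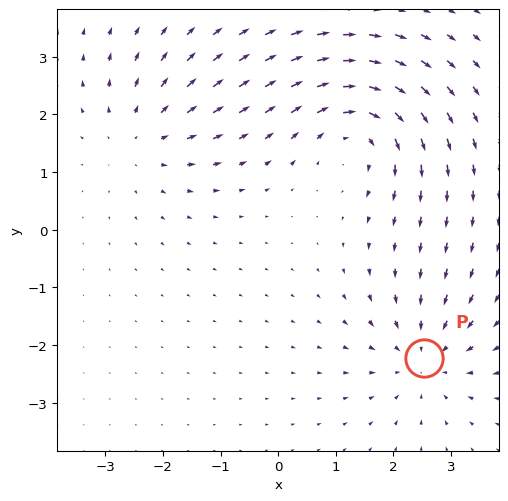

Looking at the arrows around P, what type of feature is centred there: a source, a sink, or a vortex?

sink

At P (2.5, -2.2) the arrows converge inward. Divergence about -4, curl ≈0 — negative divergence with near-zero curl is a sink.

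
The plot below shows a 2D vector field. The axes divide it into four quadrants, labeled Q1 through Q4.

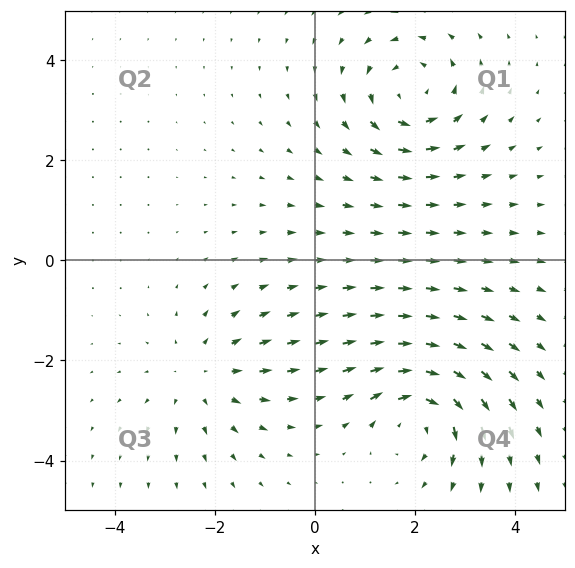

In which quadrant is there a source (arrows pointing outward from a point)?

The source sits at approximately (-2.2, -2.3), which lies in quadrant Q3. The divergence there is about +3, positive as expected for a source.

Q3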